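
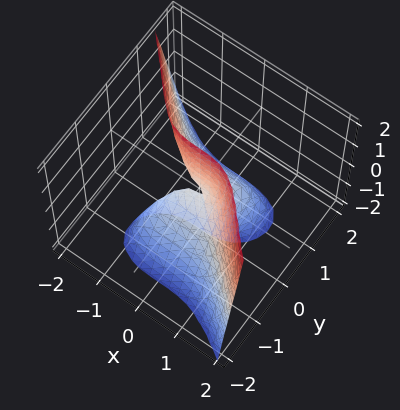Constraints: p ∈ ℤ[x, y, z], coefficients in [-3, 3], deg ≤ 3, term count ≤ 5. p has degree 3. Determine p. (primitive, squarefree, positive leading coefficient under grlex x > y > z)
(a) Degree: no degree-2 surface has this shape, so deg p = 3.
(b) Against the integer gridlines: it crosses the x-axis at the gridline x = 0; it crosses the y-axis at the gridline y = 0.
(c) Assembling these constraints gives the stated polynomial.

2*x^3 + 3*y^3 + 3*y*z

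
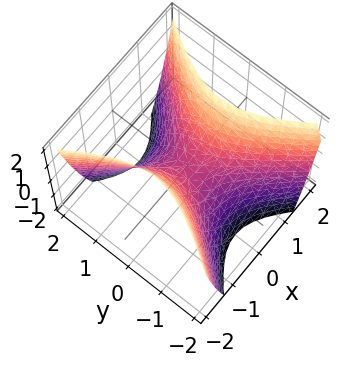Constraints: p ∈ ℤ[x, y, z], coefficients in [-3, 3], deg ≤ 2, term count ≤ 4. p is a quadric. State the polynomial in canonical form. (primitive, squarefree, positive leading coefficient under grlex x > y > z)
3*x^2 - 2*y^2 - 2*z

1. The degree is 2 — a hyperbolic paraboloid; a quadric.
2. Symmetries: mirror symmetry y ↦ −y ⇒ only even powers of y; mirror symmetry x ↦ −x ⇒ only even powers of x.
3. From the visible intercepts: it meets the y-axis at y = 0 (among the integer gridlines); it crosses the z-axis at the gridline z = 0.
4. These observations pin down the coefficients.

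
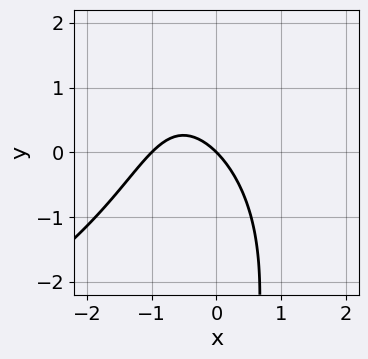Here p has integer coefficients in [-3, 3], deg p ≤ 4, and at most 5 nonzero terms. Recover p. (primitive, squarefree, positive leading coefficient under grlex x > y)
1. The degree is 3 — no degree-2 curve has this shape.
2. Checking where it meets the axes: the x-axis gridline crossings are at x ∈ {-1, 0}; it meets the y-axis at y = 0 (among the integer gridlines).
3. The integer polynomial consistent with all of this is the stated p.

x*y^2 + 3*x^2 + 3*x + 3*y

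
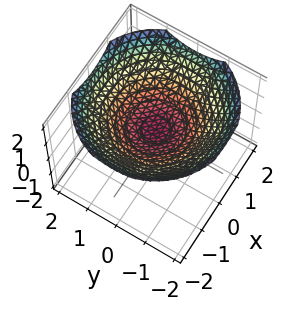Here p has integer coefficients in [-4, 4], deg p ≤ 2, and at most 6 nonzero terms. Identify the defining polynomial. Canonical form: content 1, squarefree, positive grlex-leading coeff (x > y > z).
x^2 + y^2 - 3*z + 1

Degree: no degree-1 surface has this shape, so deg p = 2.
Symmetries: the z-axis is an axis of rotation, so x and y enter only as x² + y².
Checking where it meets the axes: no x-intercept at any integer in the box; a circular section at z = 1 has radius between 1 and 2; the surface avoids every integer y-axis point in the box.
Fitting integer coefficients to these (and the overall shape) gives p.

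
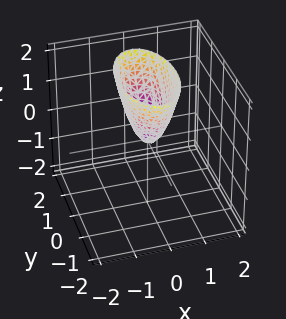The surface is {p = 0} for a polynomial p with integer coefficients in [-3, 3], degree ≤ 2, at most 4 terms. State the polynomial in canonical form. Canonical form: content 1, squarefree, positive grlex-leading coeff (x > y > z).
deg p = 2. A paraboloid; a quadric.
Symmetries: it's symmetric under x → −x, forcing even powers of x; the y ↦ −y reflection is a symmetry, so y appears only in even powers.
Reading off the gridlines: it meets the y-axis at y = 0 (among the integer gridlines); one x-axis crossing is at x = 0.
Matching integer coefficients to the picture gives p.

3*x^2 + y^2 - z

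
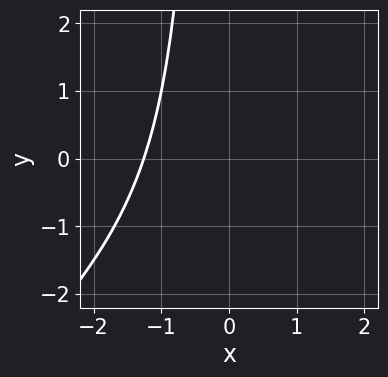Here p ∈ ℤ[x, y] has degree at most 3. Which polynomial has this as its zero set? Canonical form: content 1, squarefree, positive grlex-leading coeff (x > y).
x^3 - x^2*y + 2

The degree is 3 — the shape is more complex than any degree-2 curve.
Reading off the gridlines: it misses every integer gridline on the y-axis.
Together with the visible shape, these determine p as stated.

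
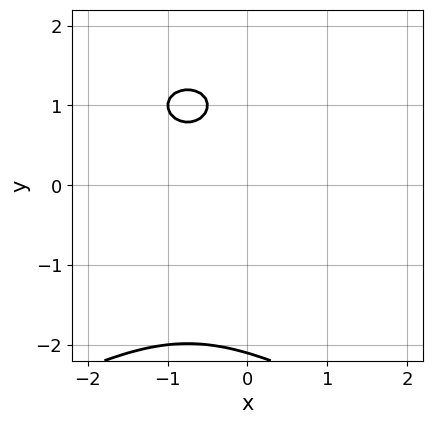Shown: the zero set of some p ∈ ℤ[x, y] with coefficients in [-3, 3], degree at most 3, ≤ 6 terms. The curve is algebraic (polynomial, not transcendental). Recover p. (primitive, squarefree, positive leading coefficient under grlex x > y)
The degree is 3 — the shape is more complex than any degree-2 curve.
Reading off the gridlines: it misses every integer gridline on the y-axis; the curve avoids every integer x-axis point in the box.
The integer polynomial consistent with all of this is the stated p.

y^3 + 2*x^2 + 3*x - 3*y + 3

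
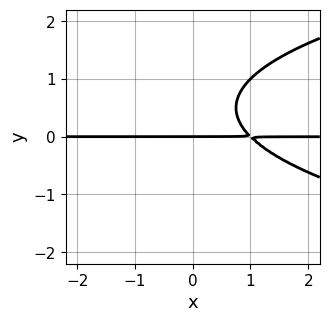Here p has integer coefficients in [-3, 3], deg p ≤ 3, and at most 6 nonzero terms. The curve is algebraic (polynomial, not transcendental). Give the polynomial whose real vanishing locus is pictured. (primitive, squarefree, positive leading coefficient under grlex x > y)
1. Degree: a generic line meets the curve in up to 3 points, so deg p = 3.
2. Checking where it meets the axes: it meets the y-axis at y = 0 (among the integer gridlines); every point of the x-axis in the box is on the curve.
3. Assembling these constraints gives the stated polynomial.

y^3 - x*y - y^2 + y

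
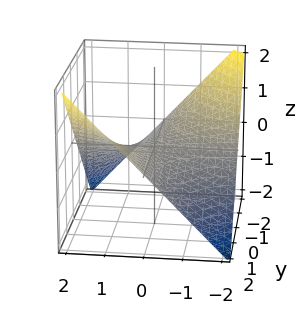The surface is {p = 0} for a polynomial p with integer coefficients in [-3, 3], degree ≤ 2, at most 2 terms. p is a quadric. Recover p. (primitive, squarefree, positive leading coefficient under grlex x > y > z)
(a) The degree is 2 — a hyperbolic paraboloid; a quadric.
(b) From the axis intercepts and sections: one z-axis crossing is at z = 0; every point of the y-axis in the box is on the surface.
(c) Matching integer coefficients to the picture gives p. Check: (-1, 0, 0) on the x-axis lies on the surface, and p(-1, 0, 0) = 0. ✓

x*y - 2*z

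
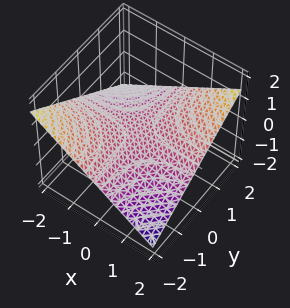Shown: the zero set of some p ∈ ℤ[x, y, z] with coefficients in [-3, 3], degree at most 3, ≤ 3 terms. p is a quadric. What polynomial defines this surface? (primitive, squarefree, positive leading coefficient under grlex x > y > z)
x*y - 3*z

1. Degree: a hyperbolic paraboloid; a quadric, so deg p = 2.
2. Reading off the gridlines: the visible x-axis segment lies entirely on the surface; every point of the y-axis in the box is on the surface.
3. Together with the visible shape, these determine p as stated.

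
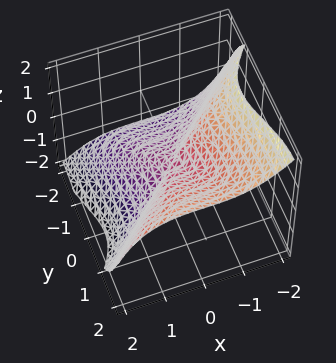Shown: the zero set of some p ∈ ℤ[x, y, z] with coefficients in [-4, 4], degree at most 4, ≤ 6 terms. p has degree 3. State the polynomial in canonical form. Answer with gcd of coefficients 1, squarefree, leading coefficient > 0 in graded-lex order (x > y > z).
2*x^3 - 2*y^3 + 3*y^2*z + z^3

Degree: the shape is more complex than any degree-2 surface, so deg p = 3.
Reading off the gridlines: one y-axis crossing is at y = 0; it crosses the x-axis at the gridline x = 0; it meets the z-axis at z = 0 (among the integer gridlines).
Putting this together gives p.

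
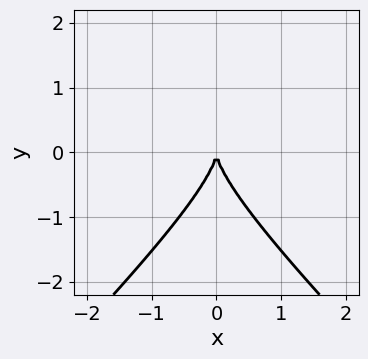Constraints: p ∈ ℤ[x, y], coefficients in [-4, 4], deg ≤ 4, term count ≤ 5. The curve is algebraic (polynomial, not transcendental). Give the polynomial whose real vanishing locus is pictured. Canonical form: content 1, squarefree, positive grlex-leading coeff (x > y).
x^2*y - y^3 - 2*x^2

(a) deg p = 3. A generic line meets the curve in up to 3 points.
(b) Symmetries: the x ↦ −x reflection is a symmetry, so x appears only in even powers.
(c) Checking where it meets the axes: one y-axis crossing is at y = 0; one x-axis crossing is at x = 0.
(d) Matching integer coefficients to the picture gives p.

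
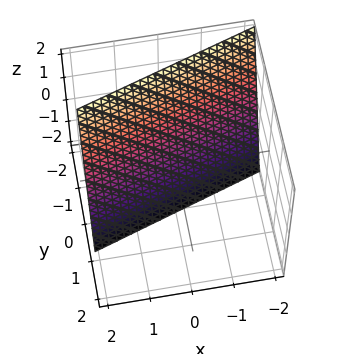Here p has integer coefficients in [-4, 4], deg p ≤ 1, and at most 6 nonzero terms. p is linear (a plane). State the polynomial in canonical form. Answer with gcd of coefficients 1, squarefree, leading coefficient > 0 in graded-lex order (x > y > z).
deg p = 1. The surface is flat (a plane).
Against the integer gridlines: one z-axis crossing is at z = -2; it crosses the x-axis at the gridline x = 2.
The integer polynomial consistent with all of this is the stated p.

x - 3*y - z - 2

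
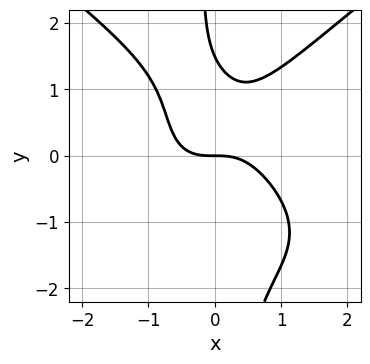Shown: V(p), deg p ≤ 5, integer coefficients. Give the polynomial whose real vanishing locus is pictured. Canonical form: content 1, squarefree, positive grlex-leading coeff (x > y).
(a) The degree is 4 — the shape is more complex than any degree-3 curve.
(b) From the visible intercepts: it crosses the y-axis at the gridline y = 0; one x-axis crossing is at x = 0.
(c) Together with the visible shape, these determine p as stated.

x^3*y - 2*x*y^3 + 3*x^3 - 2*y^2 + 3*y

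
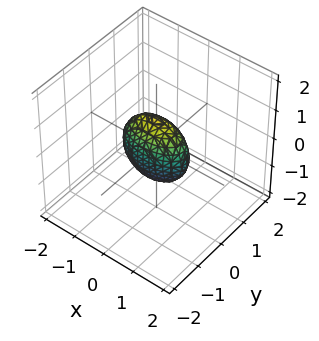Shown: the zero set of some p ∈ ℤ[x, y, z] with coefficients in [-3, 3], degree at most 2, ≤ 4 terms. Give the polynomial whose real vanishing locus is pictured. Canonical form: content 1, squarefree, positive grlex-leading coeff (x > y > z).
First, the degree is 2 — a closed, bounded, convex surface; a quadric.
Next, symmetries: the z ↦ −z reflection is a symmetry, so z appears only in even powers; mirror symmetry y ↦ −y ⇒ only even powers of y; it's symmetric under x → −x, forcing even powers of x.
Then, reading off the gridlines: among the integer gridlines, it crosses the z-axis at z ∈ {-1, 1}; the x-axis gridline crossings are at x ∈ {-1, 1}.
Finally, matching integer coefficients to the picture gives p.

x^2 + 3*y^2 + z^2 - 1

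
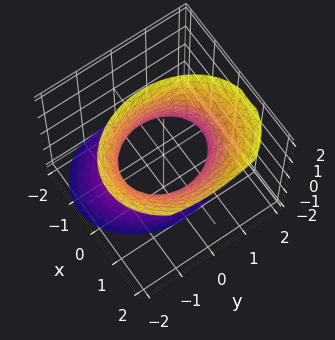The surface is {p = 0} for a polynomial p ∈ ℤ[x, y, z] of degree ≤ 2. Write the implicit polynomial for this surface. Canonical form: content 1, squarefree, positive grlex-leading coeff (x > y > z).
(a) Degree: no degree-1 surface has this shape, so deg p = 2.
(b) Reading off the gridlines: the surface avoids every integer z-axis point in the box; among the integer gridlines, it crosses the x-axis at x ∈ {-1, 1}.
(c) Solving for integer coefficients yields p as stated.

3*x^2 - 2*x*z + 2*y^2 - z^2 - 3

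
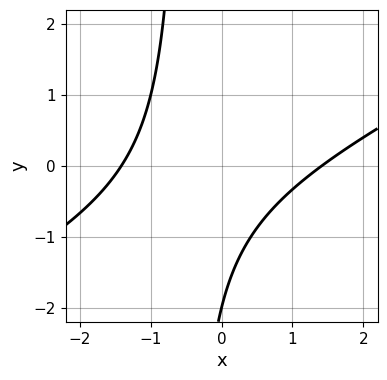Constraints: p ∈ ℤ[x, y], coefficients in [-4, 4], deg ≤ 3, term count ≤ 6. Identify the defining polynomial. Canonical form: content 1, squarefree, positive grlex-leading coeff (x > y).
x^2 - 2*x*y - y - 2

1. deg p = 2.
2. Checking where it meets the axes: it crosses the y-axis at the gridline y = -2.
3. Solving for integer coefficients yields p as stated.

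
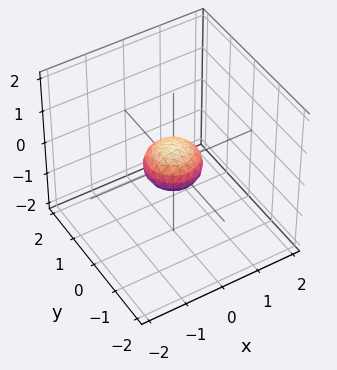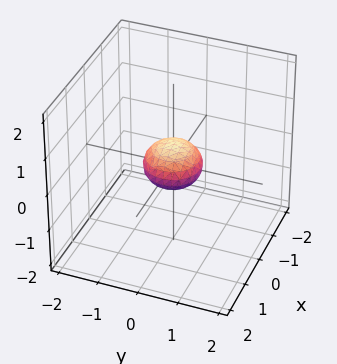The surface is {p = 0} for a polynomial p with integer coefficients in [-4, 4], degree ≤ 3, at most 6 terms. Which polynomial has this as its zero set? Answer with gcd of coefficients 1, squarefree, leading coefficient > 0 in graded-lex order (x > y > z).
2*x^2 + 2*y^2 + 3*z^2 - 1

(a) The degree is 2 — no degree-1 surface has this shape.
(b) Symmetry: the z-axis is an axis of rotation, so x and y enter only as x² + y².
(c) Against the integer gridlines: a circular section at z = 0 has radius between 0 and 1.
(d) Solving for integer coefficients yields p as stated.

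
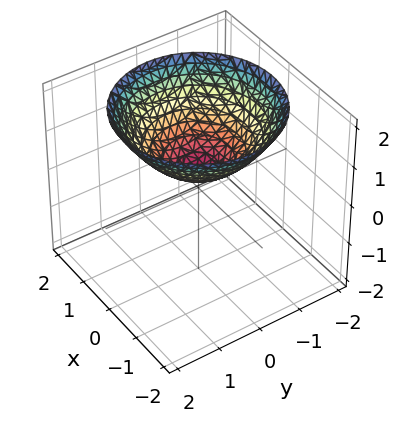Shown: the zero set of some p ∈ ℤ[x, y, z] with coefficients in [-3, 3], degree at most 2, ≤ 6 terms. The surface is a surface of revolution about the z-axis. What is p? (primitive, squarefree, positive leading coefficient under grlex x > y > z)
deg p = 2.
Symmetry: every cross-section ⟂ z is a circle, so x, y appear only via x² + y².
From the visible intercepts: it misses every integer gridline on the x-axis; it misses every integer gridline on the y-axis; a circular section at z = 2 has radius between 1 and 2.
Solving for integer coefficients yields p as stated.

x^2 + y^2 - 2*z + 1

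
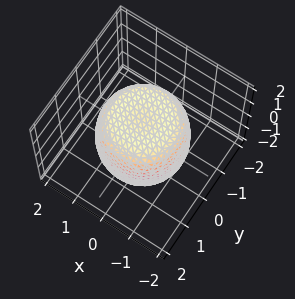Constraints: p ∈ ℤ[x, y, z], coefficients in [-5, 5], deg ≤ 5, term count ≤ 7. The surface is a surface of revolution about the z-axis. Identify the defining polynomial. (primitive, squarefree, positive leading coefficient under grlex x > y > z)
(a) The degree is 4 — no degree-3 surface has this shape.
(b) Symmetries: the surface is invariant under rotation about z: p = q(x² + y², z).
(c) From the axis intercepts and sections: a circular section at z = -1 has radius between 1 and 2.
(d) The integer polynomial consistent with all of this is the stated p.

2*x^4 + 4*x^2*y^2 + 2*y^4 - 2*x^2 - 2*y^2 + 2*z^2 - 3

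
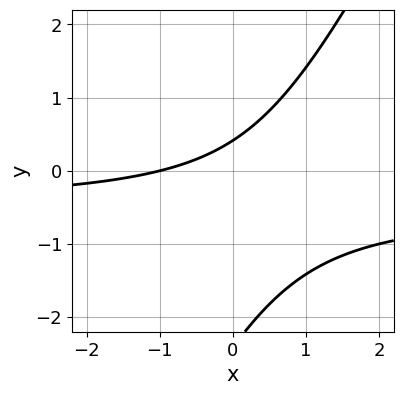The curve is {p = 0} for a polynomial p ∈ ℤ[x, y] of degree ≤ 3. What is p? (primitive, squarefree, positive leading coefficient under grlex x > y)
2*x*y - y^2 + x - 2*y + 1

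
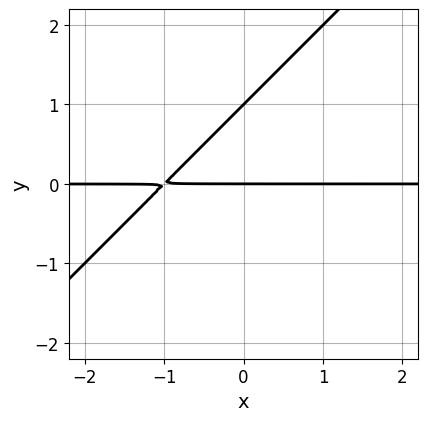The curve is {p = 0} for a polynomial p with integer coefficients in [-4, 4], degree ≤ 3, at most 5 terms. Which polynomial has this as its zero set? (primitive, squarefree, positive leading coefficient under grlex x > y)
1. Degree: a generic line meets the curve in up to 2 points, so deg p = 2.
2. Reading off the gridlines: the visible x-axis segment lies entirely on the curve; the y-axis gridline crossings are at y ∈ {0, 1}.
3. Together with the visible shape, these determine p as stated.

x*y - y^2 + y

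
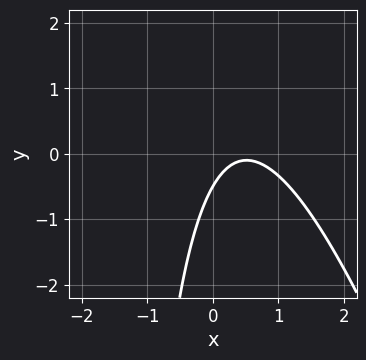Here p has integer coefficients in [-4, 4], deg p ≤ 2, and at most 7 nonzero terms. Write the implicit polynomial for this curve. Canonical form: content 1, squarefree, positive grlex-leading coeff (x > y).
3*x^2 + x*y - 3*x + 2*y + 1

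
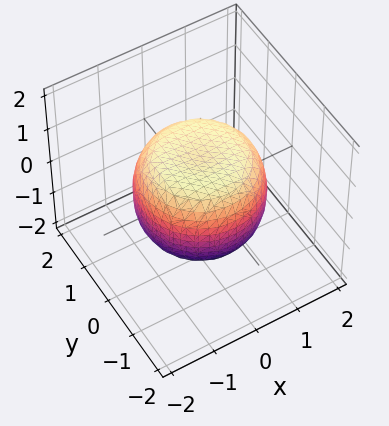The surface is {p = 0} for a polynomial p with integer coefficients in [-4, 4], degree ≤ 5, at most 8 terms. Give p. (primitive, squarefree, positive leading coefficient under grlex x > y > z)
2*x^4 + 4*x^2*y^2 + 2*y^4 - 2*x^2 - 2*y^2 + 3*z^2 - 3

1. The degree is 4 — no degree-3 surface has this shape.
2. Symmetries: the z-axis is an axis of rotation, so x and y enter only as x² + y².
3. Against the integer gridlines: a circular section at z = 0 has radius between 1 and 2; among the integer gridlines, it crosses the z-axis at z ∈ {-1, 1}.
4. Matching integer coefficients to the picture gives p.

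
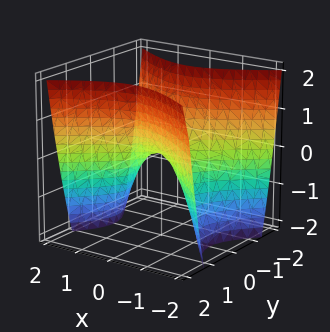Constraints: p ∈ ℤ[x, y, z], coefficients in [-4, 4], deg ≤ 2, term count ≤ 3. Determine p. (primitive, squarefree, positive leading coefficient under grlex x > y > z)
1. deg p = 2.
2. Symmetries: it's symmetric under y → −y, forcing even powers of y; mirror symmetry x ↦ −x ⇒ only even powers of x.
3. From the visible intercepts: it crosses the z-axis at the gridline z = 0; it crosses the x-axis at the gridline x = 0.
4. Fitting integer coefficients to these (and the overall shape) gives p.

2*x^2 - 3*y^2 + 2*z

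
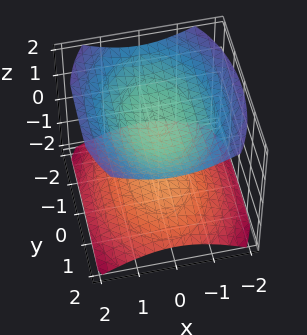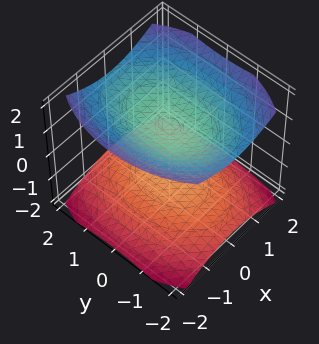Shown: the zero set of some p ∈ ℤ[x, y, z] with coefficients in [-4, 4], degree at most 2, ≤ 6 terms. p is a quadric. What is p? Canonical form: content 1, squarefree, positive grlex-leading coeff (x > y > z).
First, I count 2 distinct pieces. They look like related sheets of one shape, so recover p as a whole.
Next, degree: two separate bowl-shaped sheets opening away from each other; a quadric, so deg p = 2.
Next, symmetries: it's symmetric under x → −x, forcing even powers of x; mirror symmetry y ↦ −y ⇒ only even powers of y; mirror symmetry z ↦ −z ⇒ only even powers of z.
Next, from the axis intercepts and sections: the surface avoids every integer x-axis point in the box; the surface avoids every integer y-axis point in the box; the z-axis gridline crossings are at z ∈ {-1, 1}.
Finally, the integer polynomial consistent with all of this is the stated p.

2*x^2 + y^2 - 3*z^2 + 3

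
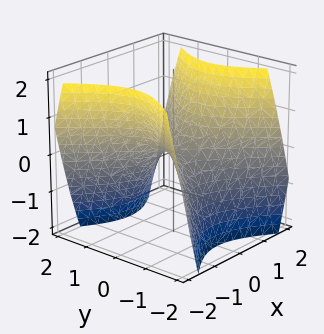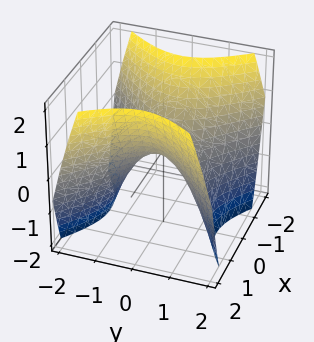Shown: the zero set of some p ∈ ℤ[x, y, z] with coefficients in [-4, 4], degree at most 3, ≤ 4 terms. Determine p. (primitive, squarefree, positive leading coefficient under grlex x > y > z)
x^2 - y^2 - z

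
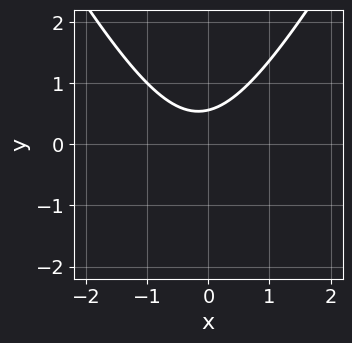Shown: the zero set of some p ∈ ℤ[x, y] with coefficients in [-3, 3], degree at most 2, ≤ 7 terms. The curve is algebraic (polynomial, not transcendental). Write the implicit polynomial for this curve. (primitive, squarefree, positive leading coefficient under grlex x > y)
3*x^2 - y^2 + x - 3*y + 2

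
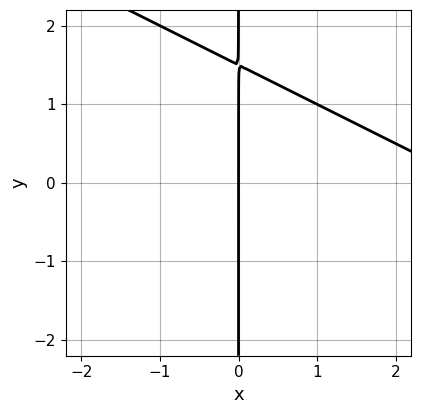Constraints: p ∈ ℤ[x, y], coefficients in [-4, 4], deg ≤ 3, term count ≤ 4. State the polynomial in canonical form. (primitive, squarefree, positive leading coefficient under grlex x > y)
x^2 + 2*x*y - 3*x

The degree is 2 — the shape is more complex than any degree-1 curve.
From the visible intercepts: it crosses the x-axis at the gridline x = 0; the visible y-axis segment lies entirely on the curve.
Putting this together gives p.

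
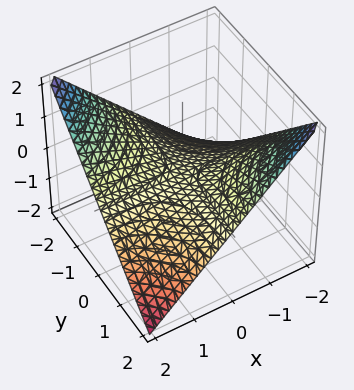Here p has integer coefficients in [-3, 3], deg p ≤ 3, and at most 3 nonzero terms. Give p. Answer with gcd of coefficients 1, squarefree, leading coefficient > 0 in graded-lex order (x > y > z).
First, deg p = 2. A hyperbolic paraboloid; a quadric.
Then, from the visible intercepts: every point of the x-axis in the box is on the surface; every point of the y-axis in the box is on the surface; it crosses the z-axis at the gridline z = 0.
Finally, solving for integer coefficients yields p as stated.

x*y + 2*z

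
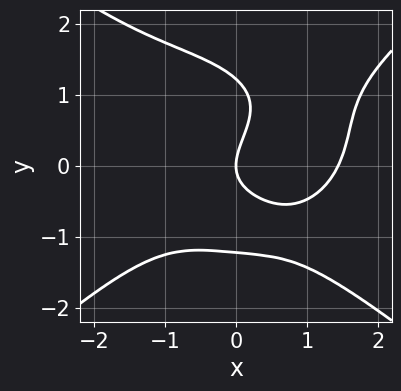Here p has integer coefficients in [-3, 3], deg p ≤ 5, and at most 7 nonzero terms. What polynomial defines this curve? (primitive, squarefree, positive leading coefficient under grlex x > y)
x^4 - 2*y^4 - 3*x*y + 3*y^2 - 3*x

1. deg p = 4.
2. Against the integer gridlines: it meets the x-axis at x = 0 (among the integer gridlines); one y-axis crossing is at y = 0.
3. Assembling these constraints gives the stated polynomial.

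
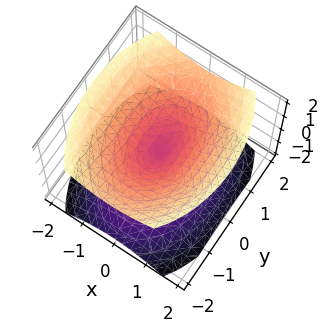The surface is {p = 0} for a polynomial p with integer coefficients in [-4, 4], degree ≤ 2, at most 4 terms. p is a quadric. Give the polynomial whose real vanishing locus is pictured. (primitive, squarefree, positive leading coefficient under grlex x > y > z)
2*x^2 + y^2 - 2*z^2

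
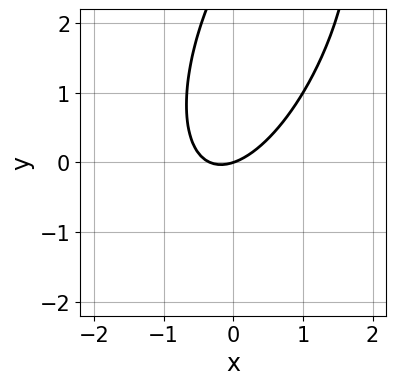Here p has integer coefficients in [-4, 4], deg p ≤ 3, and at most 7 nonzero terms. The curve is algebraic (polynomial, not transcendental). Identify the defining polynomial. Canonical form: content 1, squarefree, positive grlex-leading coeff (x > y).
(a) Degree: the shape is more complex than any degree-1 curve, so deg p = 2.
(b) Reading off the gridlines: it meets the x-axis at x = 0 (among the integer gridlines); it crosses the y-axis at the gridline y = 0.
(c) These observations pin down the coefficients.

3*x^2 - 2*x*y + y^2 + x - 3*y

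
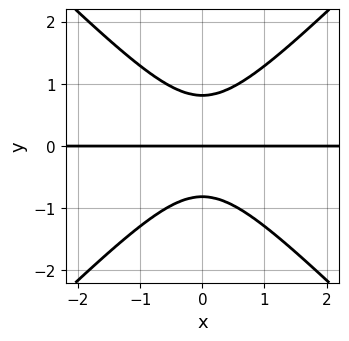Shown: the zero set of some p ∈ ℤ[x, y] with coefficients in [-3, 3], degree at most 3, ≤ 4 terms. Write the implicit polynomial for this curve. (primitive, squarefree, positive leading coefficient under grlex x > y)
First, the degree is 3 — a generic line meets the curve in up to 3 points.
Next, symmetries: mirror symmetry x ↦ −x ⇒ only even powers of x.
Then, from the axis intercepts and sections: one y-axis crossing is at y = 0; every point of the x-axis in the box is on the curve.
Finally, solving for integer coefficients yields p as stated.

3*x^2*y - 3*y^3 + 2*y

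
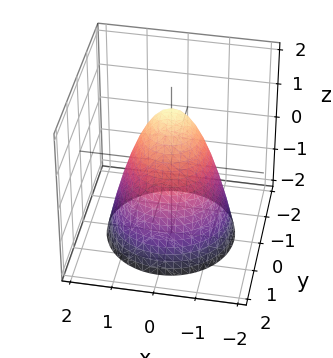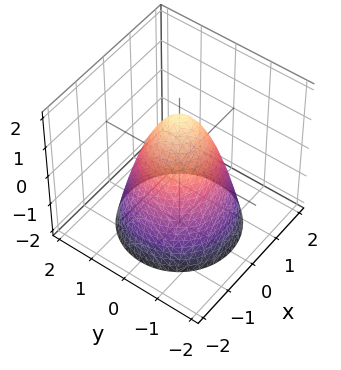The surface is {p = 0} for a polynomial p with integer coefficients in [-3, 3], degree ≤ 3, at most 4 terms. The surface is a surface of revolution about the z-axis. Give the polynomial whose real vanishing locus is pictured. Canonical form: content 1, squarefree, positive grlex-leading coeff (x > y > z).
3*x^2 + 3*y^2 + 2*z - 3

(a) Degree: the shape is more complex than any degree-1 surface, so deg p = 2.
(b) Symmetries: rotational symmetry about the z-axis ⇒ p depends on x, y only through x² + y².
(c) From the axis intercepts and sections: a circular section at z = -1 has radius between 1 and 2; among the integer gridlines, it crosses the y-axis at y ∈ {-1, 1}.
(d) Solving for integer coefficients yields p as stated. Check: (-1, 0, 0) on the x-axis lies on the surface, and p(-1, 0, 0) = 0. ✓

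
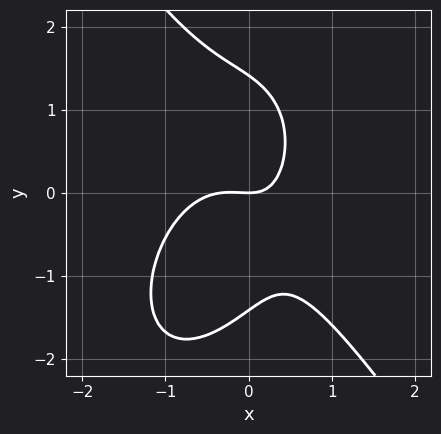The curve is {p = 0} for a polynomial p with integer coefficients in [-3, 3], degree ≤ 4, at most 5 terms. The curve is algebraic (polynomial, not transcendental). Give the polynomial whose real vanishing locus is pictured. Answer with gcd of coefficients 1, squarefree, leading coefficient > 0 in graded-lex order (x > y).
(a) The degree is 3 — no degree-2 curve has this shape.
(b) From the visible intercepts: one x-axis crossing is at x = 0; it meets the y-axis at y = 0 (among the integer gridlines).
(c) Fitting integer coefficients to these (and the overall shape) gives p.

3*x^3 + y^3 + x^2 + 2*x*y - 2*y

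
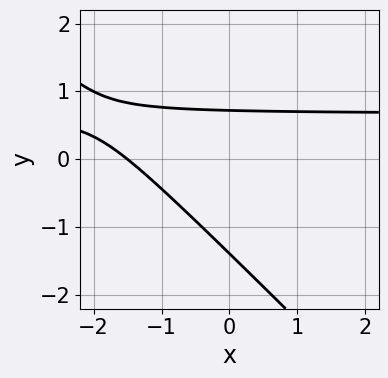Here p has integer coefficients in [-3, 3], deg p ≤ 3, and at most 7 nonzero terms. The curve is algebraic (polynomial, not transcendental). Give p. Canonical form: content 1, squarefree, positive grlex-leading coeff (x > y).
3*x*y + 3*y^2 - 2*x + 2*y - 3

1. Degree: a generic line meets the curve in up to 2 points, so deg p = 2.
2. Putting this together gives p.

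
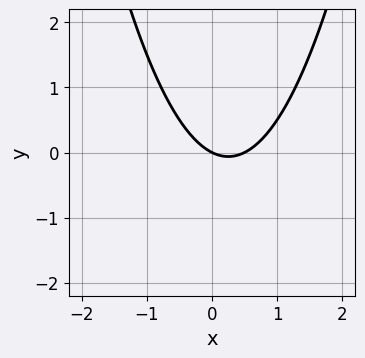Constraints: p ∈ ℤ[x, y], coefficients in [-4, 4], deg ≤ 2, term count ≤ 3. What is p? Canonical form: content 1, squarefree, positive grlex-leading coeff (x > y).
2*x^2 - x - 2*y

(a) Degree: no degree-1 curve has this shape, so deg p = 2.
(b) Checking where it meets the axes: it crosses the y-axis at the gridline y = 0; it crosses the x-axis at the gridline x = 0.
(c) Fitting integer coefficients to these (and the overall shape) gives p.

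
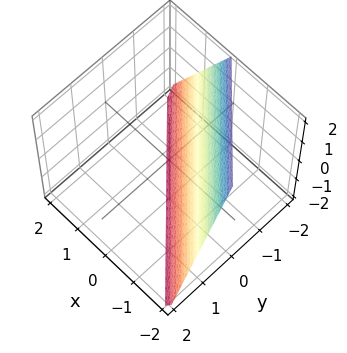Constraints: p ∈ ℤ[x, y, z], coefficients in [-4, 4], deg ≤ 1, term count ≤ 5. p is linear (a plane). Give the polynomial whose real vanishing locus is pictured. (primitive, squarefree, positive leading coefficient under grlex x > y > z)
2*x + 2*y + z + 2

(a) The degree is 1 — the surface is flat (a plane).
(b) Reading off the gridlines: it crosses the x-axis at the gridline x = -1; it meets the y-axis at y = -1 (among the integer gridlines); one z-axis crossing is at z = -2.
(c) Together with the visible shape, these determine p as stated.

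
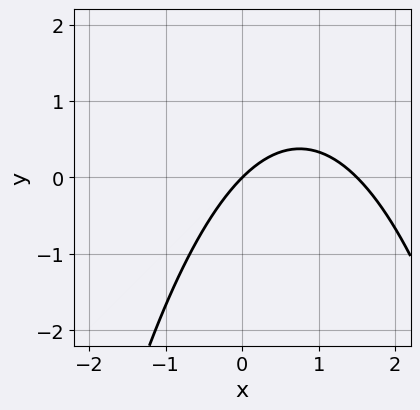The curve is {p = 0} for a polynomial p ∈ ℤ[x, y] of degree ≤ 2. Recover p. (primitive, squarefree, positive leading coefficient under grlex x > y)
1. The degree is 2 — no degree-1 curve has this shape.
2. Observable constraints: it crosses the y-axis at the gridline y = 0; it meets the x-axis at x = 0 (among the integer gridlines).
3. Together with the visible shape, these determine p as stated.

2*x^2 - 3*x + 3*y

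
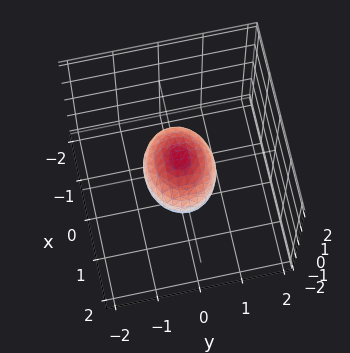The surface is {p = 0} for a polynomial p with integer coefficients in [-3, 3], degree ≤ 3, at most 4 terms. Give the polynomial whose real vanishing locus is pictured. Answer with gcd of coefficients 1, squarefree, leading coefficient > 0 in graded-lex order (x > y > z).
1. Degree: a closed, bounded, convex surface; a quadric, so deg p = 2.
2. Symmetries: mirror symmetry z ↦ −z ⇒ only even powers of z; the y ↦ −y reflection is a symmetry, so y appears only in even powers; mirror symmetry x ↦ −x ⇒ only even powers of x.
3. From the axis intercepts and sections: among the integer gridlines, it crosses the x-axis at x ∈ {-1, 1}.
4. Assembling these constraints gives the stated polynomial.

2*x^2 + 3*y^2 + 3*z^2 - 2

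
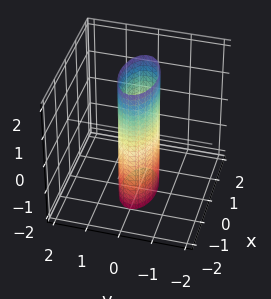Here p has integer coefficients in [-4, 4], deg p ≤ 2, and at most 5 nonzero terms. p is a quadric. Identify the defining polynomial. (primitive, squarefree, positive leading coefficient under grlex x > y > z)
1. deg p = 2.
2. Symmetries: it's symmetric under z → −z, forcing even powers of z; it's symmetric under y → −y, forcing even powers of y; it's symmetric under x → −x, forcing even powers of x.
3. Reading off the gridlines: among the integer gridlines, it crosses the x-axis at x ∈ {-1, 1}; the surface avoids every integer z-axis point in the box.
4. Together with the visible shape, these determine p as stated.

x^2 + 3*y^2 - 1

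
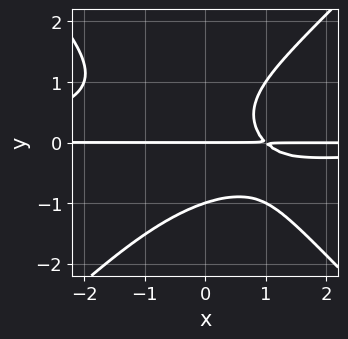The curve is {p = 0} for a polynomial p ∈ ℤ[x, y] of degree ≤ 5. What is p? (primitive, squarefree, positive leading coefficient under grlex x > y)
(a) Degree: no degree-3 curve has this shape, so deg p = 4.
(b) Observable constraints: among the integer gridlines, it crosses the y-axis at y ∈ {-1, 0}; the visible x-axis segment lies entirely on the curve.
(c) The integer polynomial consistent with all of this is the stated p.

x^2*y^2 - y^4 + x*y - y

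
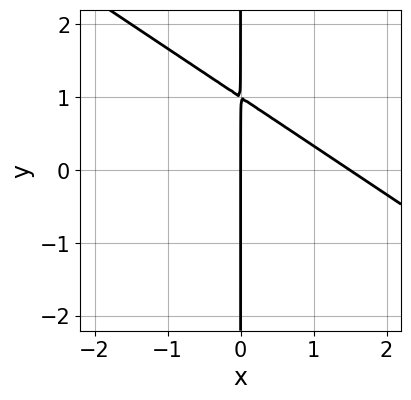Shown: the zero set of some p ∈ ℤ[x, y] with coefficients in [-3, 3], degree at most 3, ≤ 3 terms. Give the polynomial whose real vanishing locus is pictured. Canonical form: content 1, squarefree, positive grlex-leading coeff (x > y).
First, degree: a generic line meets the curve in up to 2 points, so deg p = 2.
Then, reading off the gridlines: the visible y-axis segment lies entirely on the curve; it meets the x-axis at x = 0 (among the integer gridlines).
Finally, the integer polynomial consistent with all of this is the stated p.

2*x^2 + 3*x*y - 3*x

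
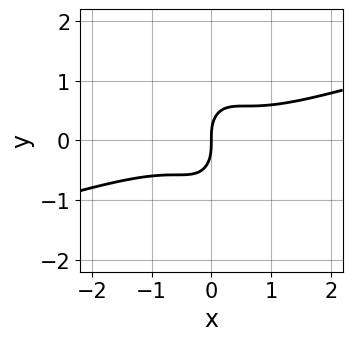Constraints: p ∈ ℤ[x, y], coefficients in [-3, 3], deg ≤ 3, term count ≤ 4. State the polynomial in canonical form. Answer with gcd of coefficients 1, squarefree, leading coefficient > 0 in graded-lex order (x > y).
First, the degree is 3 — the shape is more complex than any degree-2 curve.
Next, against the integer gridlines: one x-axis crossing is at x = 0; it crosses the y-axis at the gridline y = 0.
Finally, assembling these constraints gives the stated polynomial.

x^3 - 3*x^2*y - y^3 + x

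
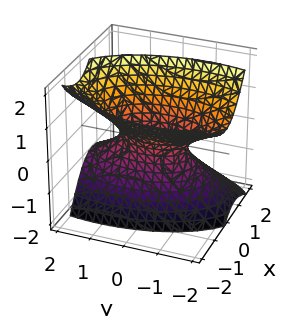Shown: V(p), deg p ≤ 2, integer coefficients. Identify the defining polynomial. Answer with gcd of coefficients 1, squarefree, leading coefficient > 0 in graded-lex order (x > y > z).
1. deg p = 2.
2. From the visible intercepts: it misses every integer gridline on the z-axis; among the integer gridlines, it crosses the y-axis at y ∈ {-1, 1}.
3. Together with the visible shape, these determine p as stated.

3*x^2 + 2*x*z + y^2 + y*z - 2*z^2 - 1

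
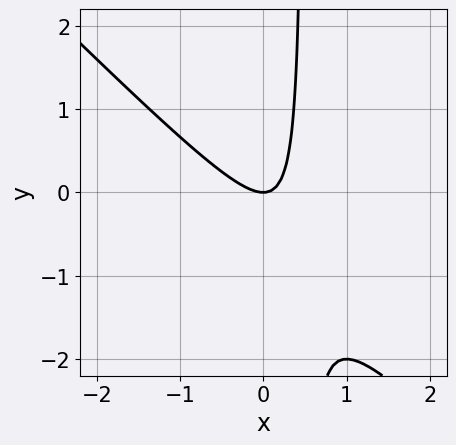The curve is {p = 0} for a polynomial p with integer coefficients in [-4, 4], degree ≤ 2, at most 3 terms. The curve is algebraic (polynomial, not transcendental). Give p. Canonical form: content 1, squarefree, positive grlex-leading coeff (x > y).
The degree is 2 — a generic line meets the curve in up to 2 points.
From the visible intercepts: it meets the y-axis at y = 0 (among the integer gridlines); it crosses the x-axis at the gridline x = 0.
Solving for integer coefficients yields p as stated.

2*x^2 + 2*x*y - y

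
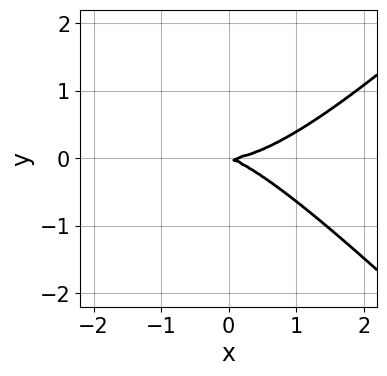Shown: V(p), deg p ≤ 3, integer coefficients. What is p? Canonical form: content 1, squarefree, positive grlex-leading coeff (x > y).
1. Degree: the shape is more complex than any degree-2 curve, so deg p = 3.
2. Against the integer gridlines: it crosses the y-axis at the gridline y = 0; it crosses the x-axis at the gridline x = 0.
3. Together with the visible shape, these determine p as stated.

x^3 - x*y^2 - x*y - 3*y^2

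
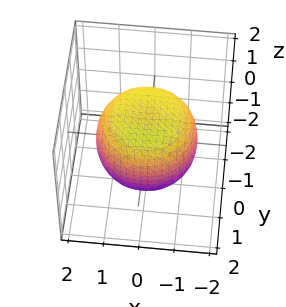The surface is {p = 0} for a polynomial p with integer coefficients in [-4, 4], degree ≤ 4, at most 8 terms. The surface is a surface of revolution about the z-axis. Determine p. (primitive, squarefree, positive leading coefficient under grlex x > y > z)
x^4 + 2*x^2*y^2 + y^4 - x^2 - y^2 + 2*z^2 - 2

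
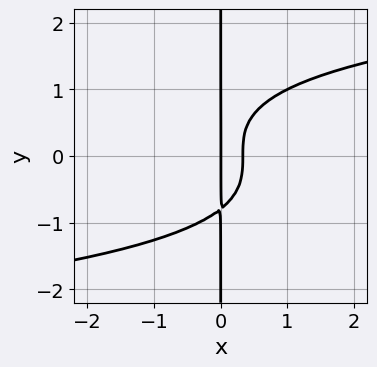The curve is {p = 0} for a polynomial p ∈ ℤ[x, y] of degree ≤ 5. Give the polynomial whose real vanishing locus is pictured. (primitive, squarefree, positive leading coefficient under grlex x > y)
(a) The degree is 4 — a generic line meets the curve in up to 4 points.
(b) Against the integer gridlines: it meets the x-axis at x = 0 (among the integer gridlines); every point of the y-axis in the box is on the curve.
(c) Together with the visible shape, these determine p as stated.

2*x*y^3 - 3*x^2 + x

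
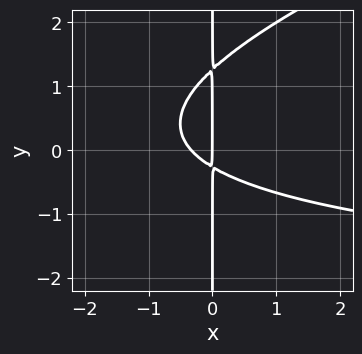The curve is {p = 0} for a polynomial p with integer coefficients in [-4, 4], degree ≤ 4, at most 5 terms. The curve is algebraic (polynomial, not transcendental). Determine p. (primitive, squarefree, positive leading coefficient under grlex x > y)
The degree is 3 — no degree-2 curve has this shape.
Checking where it meets the axes: one x-axis crossing is at x = 0; every point of the y-axis in the box is on the curve.
Putting this together gives p.

x^2*y - 3*x*y^2 + 3*x^2 + 3*x*y + x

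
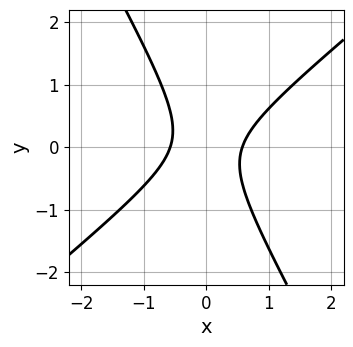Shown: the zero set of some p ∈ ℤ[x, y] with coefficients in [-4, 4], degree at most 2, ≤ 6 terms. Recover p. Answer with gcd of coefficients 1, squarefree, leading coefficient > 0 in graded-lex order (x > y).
First, the degree is 2 — no degree-1 curve has this shape.
Then, from the visible intercepts: it misses every integer gridline on the y-axis.
Finally, fitting integer coefficients to these (and the overall shape) gives p.

3*x^2 - 2*x*y - 2*y^2 - 1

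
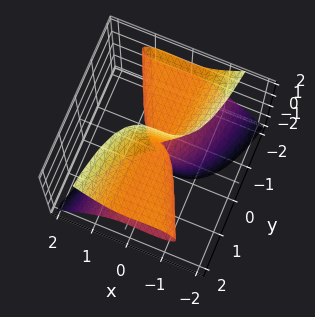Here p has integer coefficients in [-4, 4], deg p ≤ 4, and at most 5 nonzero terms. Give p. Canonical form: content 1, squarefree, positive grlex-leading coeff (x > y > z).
1. deg p = 3. The shape is more complex than any degree-2 surface.
2. Reading off the gridlines: the visible z-axis segment lies entirely on the surface; one x-axis crossing is at x = 0; every point of the y-axis in the box is on the surface.
3. These observations pin down the coefficients.

2*x^3 + x^2*y - 2*y*z^2 + 2*y*z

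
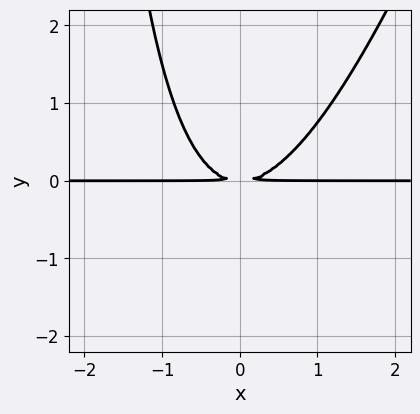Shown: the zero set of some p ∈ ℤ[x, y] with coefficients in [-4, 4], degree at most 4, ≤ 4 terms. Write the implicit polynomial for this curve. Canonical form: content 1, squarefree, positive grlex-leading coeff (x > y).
First, degree: the shape is more complex than any degree-2 curve, so deg p = 3.
Next, reading off the gridlines: the visible x-axis segment lies entirely on the curve.
Finally, these observations pin down the coefficients.

3*x^2*y - x*y^2 - 3*y^2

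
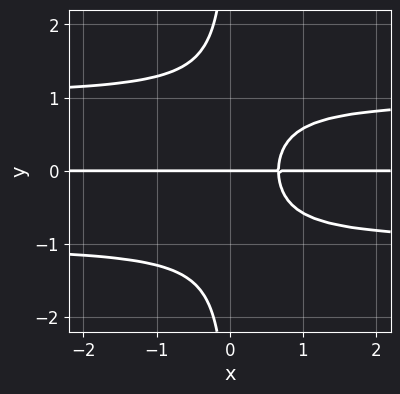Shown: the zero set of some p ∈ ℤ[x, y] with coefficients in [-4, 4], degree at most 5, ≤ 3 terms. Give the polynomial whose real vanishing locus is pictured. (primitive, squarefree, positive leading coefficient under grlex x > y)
3*x*y^3 - 3*x*y + 2*y

1. Degree: the shape is more complex than any degree-3 curve, so deg p = 4.
2. From the axis intercepts and sections: every point of the x-axis in the box is on the curve; it crosses the y-axis at the gridline y = 0.
3. Fitting integer coefficients to these (and the overall shape) gives p.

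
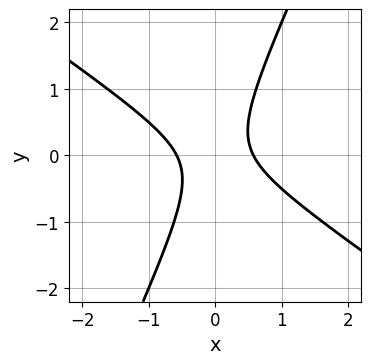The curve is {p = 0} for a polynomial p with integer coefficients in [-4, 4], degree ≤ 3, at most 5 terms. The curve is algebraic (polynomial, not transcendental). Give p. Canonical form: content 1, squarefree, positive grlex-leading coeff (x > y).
3*x^2 + 3*x*y - 2*y^2 - 1

(a) deg p = 2.
(b) Reading off the gridlines: the curve avoids every integer y-axis point in the box.
(c) Together with the visible shape, these determine p as stated.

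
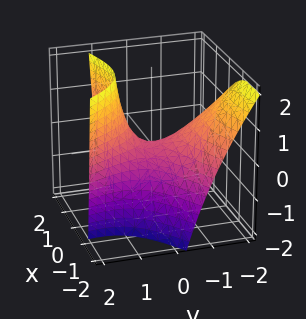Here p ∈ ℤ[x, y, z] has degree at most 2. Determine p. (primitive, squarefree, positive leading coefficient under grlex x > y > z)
1. The degree is 2 — a generic line meets the surface in up to 2 points.
2. Reading off the gridlines: it crosses the x-axis at the gridline x = 0; it meets the y-axis at y = 0 (among the integer gridlines); it meets the z-axis at z = 0 (among the integer gridlines).
3. Putting this together gives p.

2*x^2 - 3*x*y - 2*y^2 - 2*y*z + 3*z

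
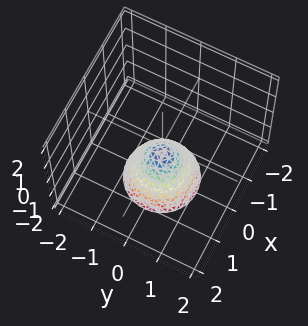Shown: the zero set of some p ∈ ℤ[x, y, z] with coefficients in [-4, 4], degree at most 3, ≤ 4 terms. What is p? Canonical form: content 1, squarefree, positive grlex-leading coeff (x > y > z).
deg p = 2. A generic line meets the surface in up to 2 points.
By symmetry, every cross-section ⟂ z is a circle, so x, y appear only via x² + y².
Observable constraints: it misses every integer gridline on the x-axis; a circular section at z = -1 has radius between 0 and 1.
Matching integer coefficients to the picture gives p.

3*x^2 + 3*y^2 + 2*z + 1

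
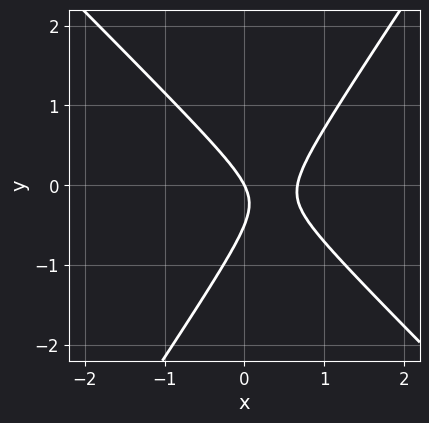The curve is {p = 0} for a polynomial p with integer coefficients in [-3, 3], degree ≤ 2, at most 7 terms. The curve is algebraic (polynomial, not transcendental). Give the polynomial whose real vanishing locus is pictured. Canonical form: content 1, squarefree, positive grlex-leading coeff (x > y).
3*x^2 + x*y - 2*y^2 - 2*x - y

First, degree: no degree-1 curve has this shape, so deg p = 2.
Next, checking where it meets the axes: it meets the y-axis at y = 0 (among the integer gridlines); one x-axis crossing is at x = 0.
Finally, assembling these constraints gives the stated polynomial.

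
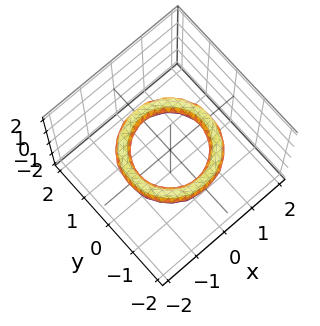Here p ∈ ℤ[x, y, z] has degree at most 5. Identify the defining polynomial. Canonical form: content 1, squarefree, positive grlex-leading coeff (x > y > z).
First, deg p = 4. A generic line meets the surface in up to 4 points.
Then, by symmetry, every cross-section ⟂ z is a circle, so x, y appear only via x² + y².
Next, checking where it meets the axes: it misses every integer gridline on the z-axis; among the integer gridlines, it crosses the x-axis at x ∈ {-1, 1}; a circular section at z = 0 has radius exactly 1; among the integer gridlines, it crosses the y-axis at y ∈ {-1, 1}.
Finally, together with the visible shape, these determine p as stated.

x^4 + 2*x^2*y^2 + y^4 - 3*x^2 - 3*y^2 + 3*z^2 + 2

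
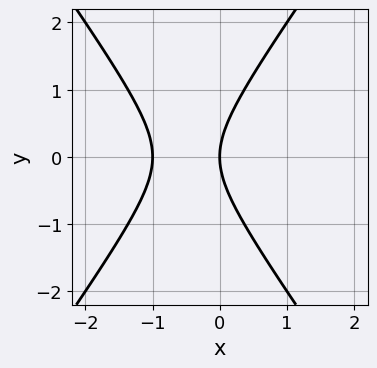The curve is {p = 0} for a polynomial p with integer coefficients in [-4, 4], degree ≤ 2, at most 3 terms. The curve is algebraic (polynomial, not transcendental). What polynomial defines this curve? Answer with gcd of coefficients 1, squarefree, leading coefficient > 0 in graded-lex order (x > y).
(a) Degree: a generic line meets the curve in up to 2 points, so deg p = 2.
(b) Symmetries: mirror symmetry y ↦ −y ⇒ only even powers of y.
(c) From the visible intercepts: the x-axis gridline crossings are at x ∈ {-1, 0}; it crosses the y-axis at the gridline y = 0.
(d) Solving for integer coefficients yields p as stated.

2*x^2 - y^2 + 2*x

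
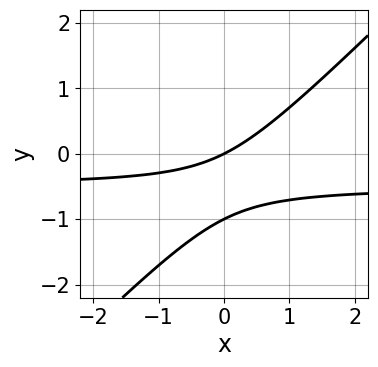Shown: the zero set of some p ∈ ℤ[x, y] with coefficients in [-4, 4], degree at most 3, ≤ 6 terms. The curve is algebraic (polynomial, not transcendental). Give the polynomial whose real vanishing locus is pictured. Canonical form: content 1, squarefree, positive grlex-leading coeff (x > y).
2*x*y - 2*y^2 + x - 2*y

1. deg p = 2. A generic line meets the curve in up to 2 points.
2. Observable constraints: it meets the x-axis at x = 0 (among the integer gridlines); among the integer gridlines, it crosses the y-axis at y ∈ {-1, 0}.
3. Together with the visible shape, these determine p as stated.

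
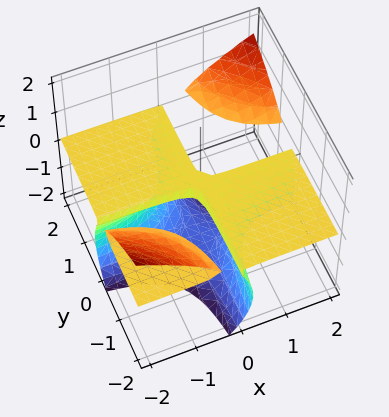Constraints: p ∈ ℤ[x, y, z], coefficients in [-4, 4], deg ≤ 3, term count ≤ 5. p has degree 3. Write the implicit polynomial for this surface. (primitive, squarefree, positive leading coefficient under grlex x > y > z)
3*x*y*z - 2*z^3 - x*y - 3*z^2 + z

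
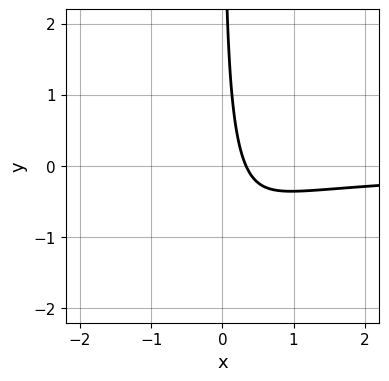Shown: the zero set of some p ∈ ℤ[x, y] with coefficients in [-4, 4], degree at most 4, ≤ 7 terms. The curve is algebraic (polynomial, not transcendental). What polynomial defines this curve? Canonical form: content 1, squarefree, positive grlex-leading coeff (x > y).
1. Degree: the shape is more complex than any degree-2 curve, so deg p = 3.
2. From the visible intercepts: the curve avoids every integer y-axis point in the box.
3. These observations pin down the coefficients.

3*x^2*y + x*y^2 + 3*x*y + 3*x - 1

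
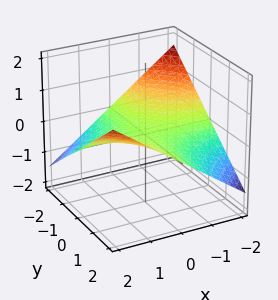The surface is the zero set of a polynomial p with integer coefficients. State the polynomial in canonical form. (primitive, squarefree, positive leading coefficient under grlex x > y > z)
(a) deg p = 2.
(b) Observable constraints: it meets the z-axis at z = 0 (among the integer gridlines); every point of the x-axis in the box is on the surface.
(c) Assembling these constraints gives the stated polynomial.

x*y - 3*z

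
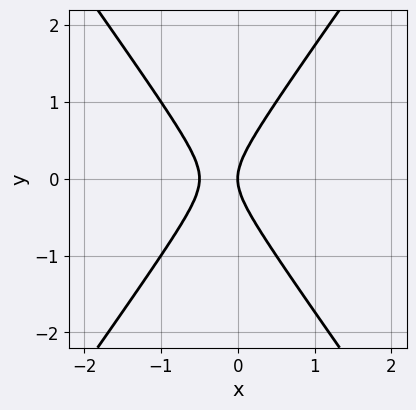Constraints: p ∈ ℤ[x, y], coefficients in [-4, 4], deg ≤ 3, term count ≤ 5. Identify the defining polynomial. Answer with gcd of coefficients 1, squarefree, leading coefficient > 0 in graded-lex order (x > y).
2*x^2 - y^2 + x

1. The degree is 2 — a generic line meets the curve in up to 2 points.
2. Symmetries: it's symmetric under y → −y, forcing even powers of y.
3. From the visible intercepts: one y-axis crossing is at y = 0; it crosses the x-axis at the gridline x = 0.
4. Fitting integer coefficients to these (and the overall shape) gives p.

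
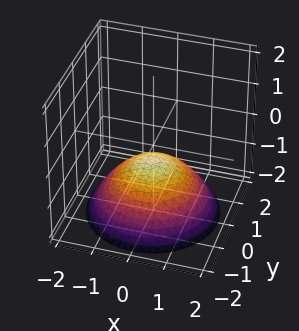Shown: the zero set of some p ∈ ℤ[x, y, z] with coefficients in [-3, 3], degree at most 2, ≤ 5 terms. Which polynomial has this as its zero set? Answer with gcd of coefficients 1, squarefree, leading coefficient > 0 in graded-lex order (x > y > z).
x^2 + y^2 + 2*z + 1

deg p = 2. The shape is more complex than any degree-1 surface.
Symmetry: every cross-section ⟂ z is a circle, so x, y appear only via x² + y².
From the axis intercepts and sections: a circular section at z = -1 has radius exactly 1; no x-intercept at any integer in the box; it misses every integer gridline on the y-axis.
Fitting integer coefficients to these (and the overall shape) gives p.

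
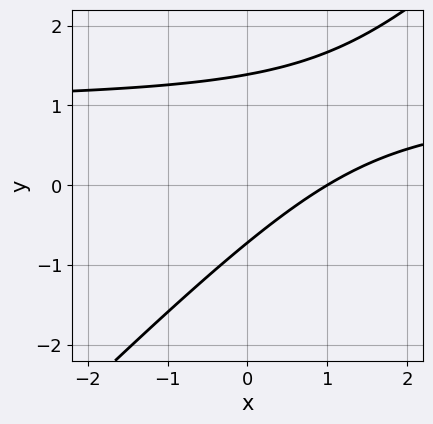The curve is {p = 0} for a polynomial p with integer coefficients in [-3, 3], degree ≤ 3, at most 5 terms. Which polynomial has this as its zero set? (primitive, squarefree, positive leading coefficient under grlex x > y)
3*x*y - 3*y^2 - 3*x + 2*y + 3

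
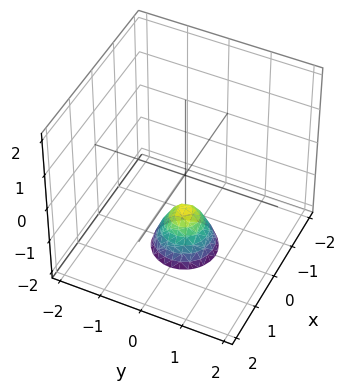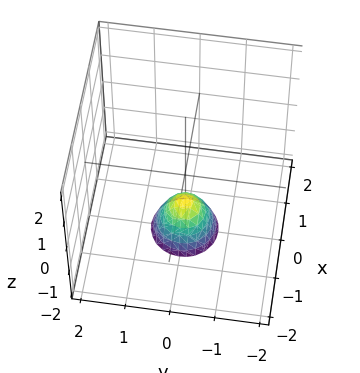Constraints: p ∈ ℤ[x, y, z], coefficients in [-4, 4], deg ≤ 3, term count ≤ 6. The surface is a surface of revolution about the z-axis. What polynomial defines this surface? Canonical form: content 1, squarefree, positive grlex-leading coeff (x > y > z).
2*x^2 + 2*y^2 + z + 1

Degree: the shape is more complex than any degree-1 surface, so deg p = 2.
Symmetries: rotational symmetry about the z-axis ⇒ p depends on x, y only through x² + y².
Against the integer gridlines: the surface avoids every integer y-axis point in the box; it crosses the z-axis at the gridline z = -1; no x-intercept at any integer in the box; a circular section at z = -2 has radius between 0 and 1.
Fitting integer coefficients to these (and the overall shape) gives p.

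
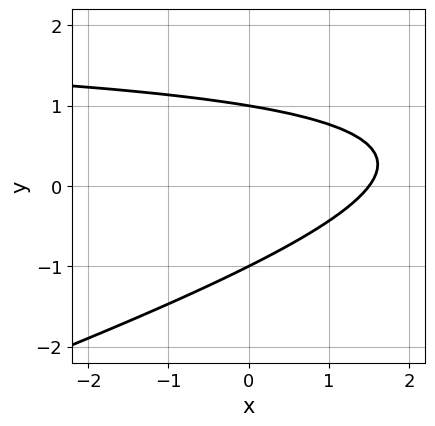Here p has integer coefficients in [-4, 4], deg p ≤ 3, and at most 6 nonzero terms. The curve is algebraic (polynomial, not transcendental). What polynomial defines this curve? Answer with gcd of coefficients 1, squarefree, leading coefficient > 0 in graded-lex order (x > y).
x*y - 3*y^2 - 2*x + 3

Degree: the shape is more complex than any degree-1 curve, so deg p = 2.
From the axis intercepts and sections: among the integer gridlines, it crosses the y-axis at y ∈ {-1, 1}.
Matching integer coefficients to the picture gives p.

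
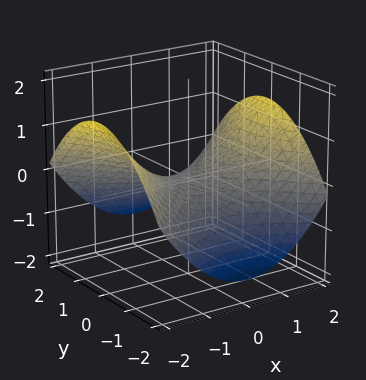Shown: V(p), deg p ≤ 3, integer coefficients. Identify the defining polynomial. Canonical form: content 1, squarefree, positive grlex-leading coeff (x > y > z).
x^2 - y^2 - 3*z

(a) deg p = 2. A hyperbolic paraboloid; a quadric.
(b) Symmetries: mirror symmetry x ↦ −x ⇒ only even powers of x; mirror symmetry y ↦ −y ⇒ only even powers of y.
(c) Checking where it meets the axes: it meets the x-axis at x = 0 (among the integer gridlines); it meets the z-axis at z = 0 (among the integer gridlines).
(d) Fitting integer coefficients to these (and the overall shape) gives p.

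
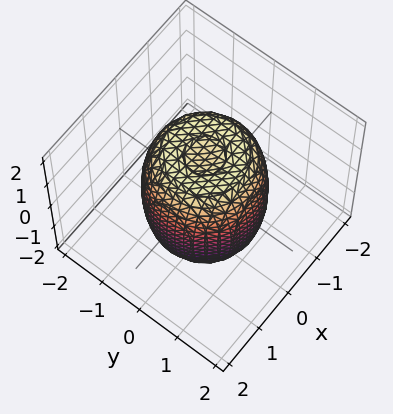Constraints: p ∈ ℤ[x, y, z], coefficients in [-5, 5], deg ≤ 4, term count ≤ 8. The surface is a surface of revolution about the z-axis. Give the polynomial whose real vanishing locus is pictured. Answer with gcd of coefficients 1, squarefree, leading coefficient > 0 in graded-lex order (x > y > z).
deg p = 4. No degree-3 surface has this shape.
Symmetry: every cross-section ⟂ z is a circle, so x, y appear only via x² + y².
Observable constraints: a circular section at z = -1 has radius between 1 and 2.
The integer polynomial consistent with all of this is the stated p.

2*x^4 + 4*x^2*y^2 + 2*y^4 - 2*x^2 - 2*y^2 + z^2 - 2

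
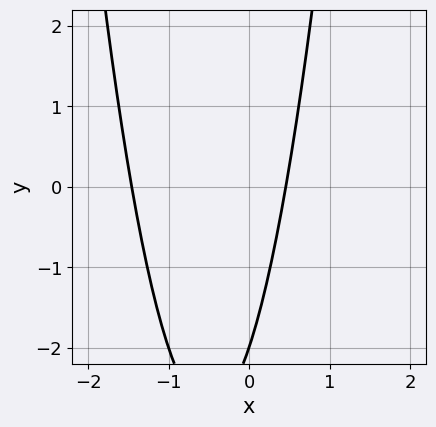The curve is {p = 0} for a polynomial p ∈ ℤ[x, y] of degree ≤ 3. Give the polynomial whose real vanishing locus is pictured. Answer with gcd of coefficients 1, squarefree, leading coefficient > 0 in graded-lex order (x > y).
1. The degree is 2 — no degree-1 curve has this shape.
2. From the axis intercepts and sections: it crosses the y-axis at the gridline y = -2.
3. The integer polynomial consistent with all of this is the stated p.

3*x^2 + 3*x - y - 2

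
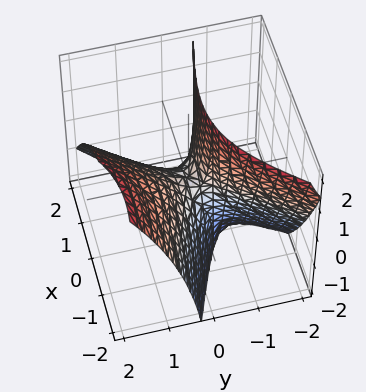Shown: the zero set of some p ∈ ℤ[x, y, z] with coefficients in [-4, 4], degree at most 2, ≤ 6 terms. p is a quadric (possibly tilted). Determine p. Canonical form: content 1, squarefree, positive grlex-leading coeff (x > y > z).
First, degree: a generic line meets the surface in up to 2 points, so deg p = 2.
Then, observable constraints: one y-axis crossing is at y = 0; it crosses the z-axis at the gridline z = 0.
Finally, matching integer coefficients to the picture gives p.

x^2 + 2*x*y - 2*y^2 + 2*y*z + z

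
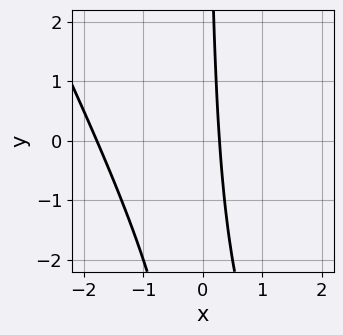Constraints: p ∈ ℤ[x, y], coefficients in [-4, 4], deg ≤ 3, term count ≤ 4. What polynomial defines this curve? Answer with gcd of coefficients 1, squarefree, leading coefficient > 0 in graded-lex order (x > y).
2*x^2 + x*y + 3*x - 1

(a) Degree: no degree-1 curve has this shape, so deg p = 2.
(b) From the visible intercepts: it misses every integer gridline on the y-axis.
(c) The integer polynomial consistent with all of this is the stated p.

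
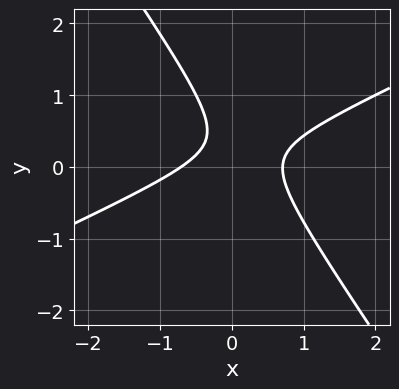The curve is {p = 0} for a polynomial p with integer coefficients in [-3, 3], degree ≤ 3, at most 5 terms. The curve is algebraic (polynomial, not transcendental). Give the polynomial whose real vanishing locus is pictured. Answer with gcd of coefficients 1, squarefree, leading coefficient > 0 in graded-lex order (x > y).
(a) Degree: a generic line meets the curve in up to 2 points, so deg p = 2.
(b) Against the integer gridlines: the curve avoids every integer y-axis point in the box.
(c) Matching integer coefficients to the picture gives p.

2*x^2 - 3*x*y - 3*y^2 + 2*y - 1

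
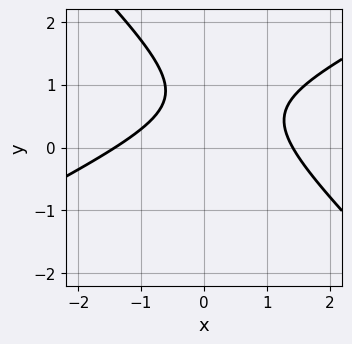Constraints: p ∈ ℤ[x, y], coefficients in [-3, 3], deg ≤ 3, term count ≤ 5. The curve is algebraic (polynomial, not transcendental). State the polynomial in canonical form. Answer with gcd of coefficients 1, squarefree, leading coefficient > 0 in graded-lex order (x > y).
x^2 - x*y - 2*y^2 + 3*y - 2

Degree: a generic line meets the curve in up to 2 points, so deg p = 2.
Reading off the gridlines: no y-intercept at any integer in the box.
Assembling these constraints gives the stated polynomial.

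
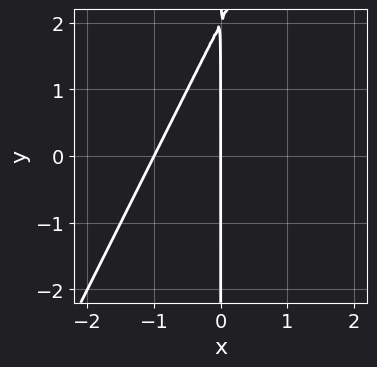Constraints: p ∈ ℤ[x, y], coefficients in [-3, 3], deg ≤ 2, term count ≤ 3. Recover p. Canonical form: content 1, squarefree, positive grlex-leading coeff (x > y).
2*x^2 - x*y + 2*x

deg p = 2. The shape is more complex than any degree-1 curve.
Reading off the gridlines: every point of the y-axis in the box is on the curve; the x-axis gridline crossings are at x ∈ {-1, 0}.
Together with the visible shape, these determine p as stated.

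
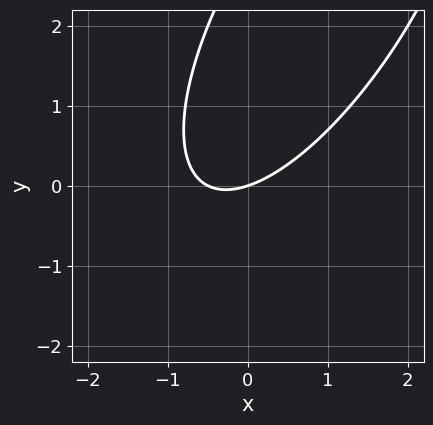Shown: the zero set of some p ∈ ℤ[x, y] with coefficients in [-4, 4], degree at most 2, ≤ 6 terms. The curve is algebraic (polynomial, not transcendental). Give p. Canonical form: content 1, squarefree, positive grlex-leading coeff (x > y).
2*x^2 - 2*x*y + y^2 + x - 3*y

1. deg p = 2.
2. Observable constraints: it crosses the y-axis at the gridline y = 0; one x-axis crossing is at x = 0.
3. The integer polynomial consistent with all of this is the stated p.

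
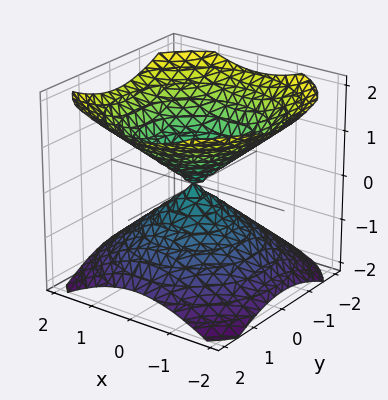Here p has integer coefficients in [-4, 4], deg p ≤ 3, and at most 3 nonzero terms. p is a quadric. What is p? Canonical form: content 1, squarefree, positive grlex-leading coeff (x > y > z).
2*x^2 + 2*y^2 - 3*z^2

First, I count 2 distinct pieces.
Next, degree: a double cone through the origin; a quadric, so deg p = 2.
Next, symmetry: the surface is invariant under rotation about z: p = q(x² + y², z); the z ↦ −z reflection is a symmetry, so z appears only in even powers.
Next, against the integer gridlines: it meets the y-axis at y = 0 (among the integer gridlines); a circular section at z = 1 has radius between 1 and 2; one z-axis crossing is at z = 0; one x-axis crossing is at x = 0.
Finally, the integer polynomial consistent with all of this is the stated p.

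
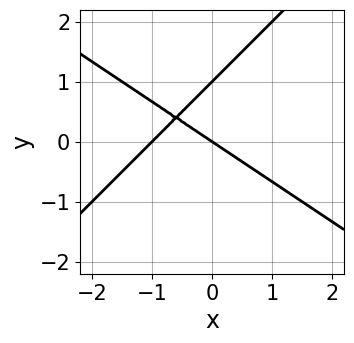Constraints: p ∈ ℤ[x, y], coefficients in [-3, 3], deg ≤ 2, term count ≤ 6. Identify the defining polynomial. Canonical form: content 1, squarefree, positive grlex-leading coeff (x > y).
1. deg p = 2. No degree-1 curve has this shape.
2. Checking where it meets the axes: the y-axis gridline crossings are at y ∈ {0, 1}; among the integer gridlines, it crosses the x-axis at x ∈ {-1, 0}.
3. Matching integer coefficients to the picture gives p.

2*x^2 + x*y - 3*y^2 + 2*x + 3*y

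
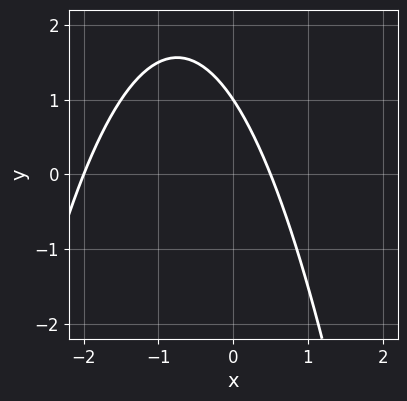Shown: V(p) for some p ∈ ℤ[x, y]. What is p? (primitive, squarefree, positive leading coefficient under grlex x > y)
2*x^2 + 3*x + 2*y - 2

Degree: no degree-1 curve has this shape, so deg p = 2.
Against the integer gridlines: one x-axis crossing is at x = -2; it crosses the y-axis at the gridline y = 1.
The integer polynomial consistent with all of this is the stated p.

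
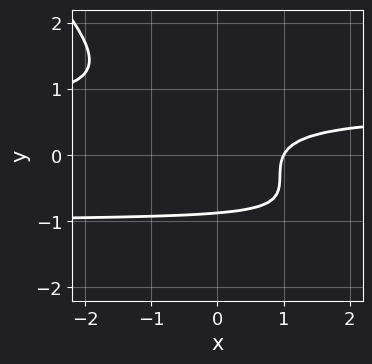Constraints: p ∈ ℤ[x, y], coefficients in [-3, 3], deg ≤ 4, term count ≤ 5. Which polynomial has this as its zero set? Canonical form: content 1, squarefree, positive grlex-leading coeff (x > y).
3*x*y^2 + 3*y^3 + x*y - 2*x + 2

(a) The degree is 3 — a generic line meets the curve in up to 3 points.
(b) Observable constraints: it crosses the x-axis at the gridline x = 1.
(c) Together with the visible shape, these determine p as stated.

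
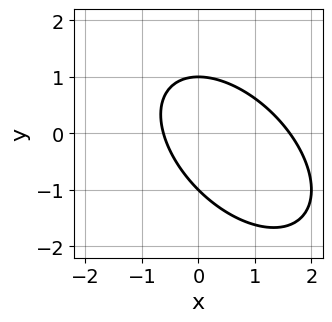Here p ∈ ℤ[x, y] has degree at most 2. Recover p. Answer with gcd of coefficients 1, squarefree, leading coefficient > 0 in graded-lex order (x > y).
x^2 + x*y + y^2 - x - 1

(a) deg p = 2. A generic line meets the curve in up to 2 points.
(b) Reading off the gridlines: among the integer gridlines, it crosses the y-axis at y ∈ {-1, 1}.
(c) Solving for integer coefficients yields p as stated.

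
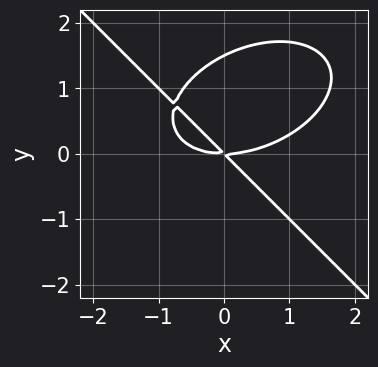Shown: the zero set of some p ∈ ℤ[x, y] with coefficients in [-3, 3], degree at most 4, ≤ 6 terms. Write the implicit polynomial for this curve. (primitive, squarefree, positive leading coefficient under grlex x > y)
x^3 + x*y^2 + 2*y^3 - 3*x*y - 3*y^2

Degree: the shape is more complex than any degree-2 curve, so deg p = 3.
Against the integer gridlines: it meets the x-axis at x = 0 (among the integer gridlines); one y-axis crossing is at y = 0.
Fitting integer coefficients to these (and the overall shape) gives p.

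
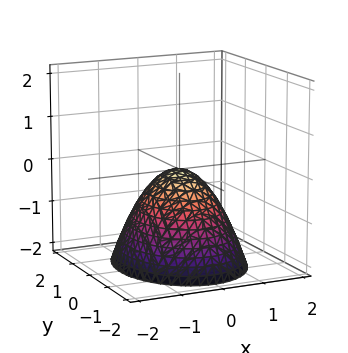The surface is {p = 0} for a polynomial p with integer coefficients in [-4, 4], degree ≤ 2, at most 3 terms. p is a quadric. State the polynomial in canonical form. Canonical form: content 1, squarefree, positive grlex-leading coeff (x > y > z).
First, deg p = 2.
Next, symmetries: mirror symmetry x ↦ −x ⇒ only even powers of x; mirror symmetry y ↦ −y ⇒ only even powers of y.
Next, from the axis intercepts and sections: it meets the x-axis at x = 0 (among the integer gridlines); it crosses the y-axis at the gridline y = 0; it crosses the z-axis at the gridline z = 0.
Finally, the integer polynomial consistent with all of this is the stated p.

3*x^2 + 2*y^2 + 3*z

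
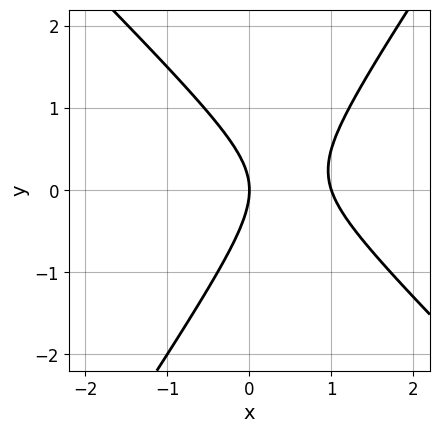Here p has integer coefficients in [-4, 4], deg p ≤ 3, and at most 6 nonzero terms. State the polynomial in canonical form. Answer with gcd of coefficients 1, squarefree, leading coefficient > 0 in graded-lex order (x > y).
3*x^2 + x*y - 2*y^2 - 3*x

First, the degree is 2 — the shape is more complex than any degree-1 curve.
Then, reading off the gridlines: it meets the y-axis at y = 0 (among the integer gridlines); the x-axis gridline crossings are at x ∈ {0, 1}.
Finally, matching integer coefficients to the picture gives p.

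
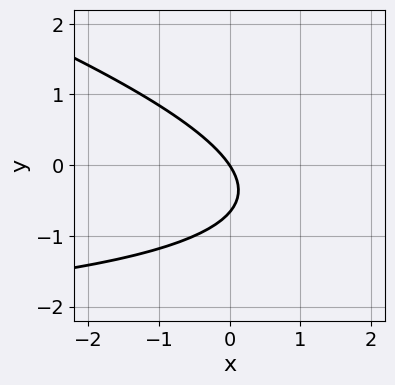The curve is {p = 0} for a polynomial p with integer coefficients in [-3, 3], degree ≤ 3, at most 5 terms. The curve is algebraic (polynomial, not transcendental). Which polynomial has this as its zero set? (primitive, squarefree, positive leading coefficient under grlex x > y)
First, degree: a generic line meets the curve in up to 2 points, so deg p = 2.
Next, from the axis intercepts and sections: it crosses the y-axis at the gridline y = 0; one x-axis crossing is at x = 0.
Finally, these observations pin down the coefficients.

x*y + 3*y^2 + 3*x + 2*y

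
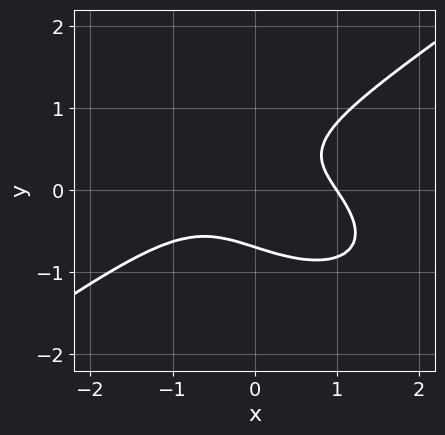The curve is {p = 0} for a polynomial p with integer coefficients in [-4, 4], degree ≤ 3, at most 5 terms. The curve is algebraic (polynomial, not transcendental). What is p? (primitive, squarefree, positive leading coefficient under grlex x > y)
x^3 - 3*y^3 + 2*x*y - 1

First, degree: the shape is more complex than any degree-2 curve, so deg p = 3.
Next, reading off the gridlines: one x-axis crossing is at x = 1.
Finally, matching integer coefficients to the picture gives p.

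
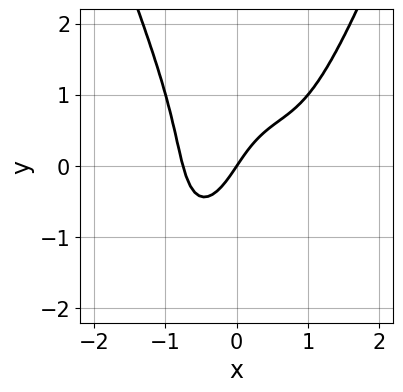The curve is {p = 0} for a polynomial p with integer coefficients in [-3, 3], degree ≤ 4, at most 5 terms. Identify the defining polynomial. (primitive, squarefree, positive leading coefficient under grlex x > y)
3*x^4 - 3*x^3 - y^3 + 3*x - 2*y

(a) Degree: a generic line meets the curve in up to 4 points, so deg p = 4.
(b) Against the integer gridlines: it crosses the x-axis at the gridline x = 0; one y-axis crossing is at y = 0.
(c) The integer polynomial consistent with all of this is the stated p.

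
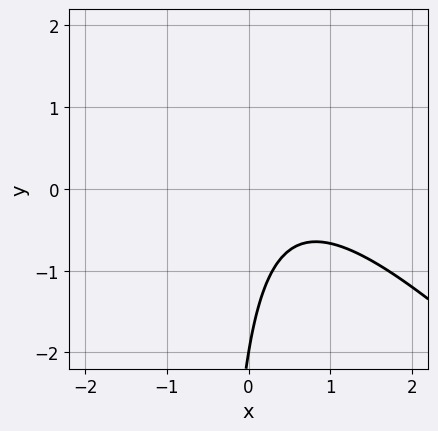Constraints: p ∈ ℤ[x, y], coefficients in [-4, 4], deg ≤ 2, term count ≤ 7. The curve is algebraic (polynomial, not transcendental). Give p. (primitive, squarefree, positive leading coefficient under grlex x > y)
1. Degree: the shape is more complex than any degree-1 curve, so deg p = 2.
2. Observable constraints: the curve avoids every integer x-axis point in the box; one y-axis crossing is at y = -2.
3. Fitting integer coefficients to these (and the overall shape) gives p.

2*x^2 + 2*x*y - 2*x + y + 2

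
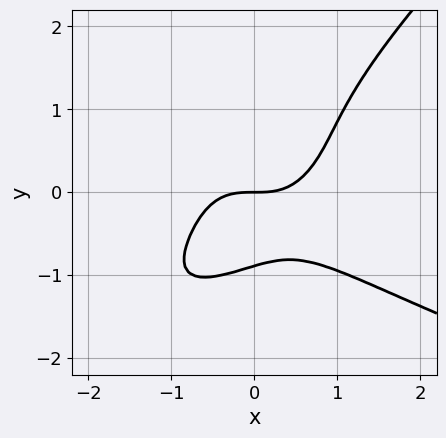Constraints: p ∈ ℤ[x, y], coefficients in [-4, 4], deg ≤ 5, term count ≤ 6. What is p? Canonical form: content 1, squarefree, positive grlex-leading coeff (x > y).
3*x*y^3 - 3*y^4 + 3*x^3 - y^2 - 3*y

1. Degree: the shape is more complex than any degree-3 curve, so deg p = 4.
2. Reading off the gridlines: it crosses the x-axis at the gridline x = 0; one y-axis crossing is at y = 0.
3. Solving for integer coefficients yields p as stated.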